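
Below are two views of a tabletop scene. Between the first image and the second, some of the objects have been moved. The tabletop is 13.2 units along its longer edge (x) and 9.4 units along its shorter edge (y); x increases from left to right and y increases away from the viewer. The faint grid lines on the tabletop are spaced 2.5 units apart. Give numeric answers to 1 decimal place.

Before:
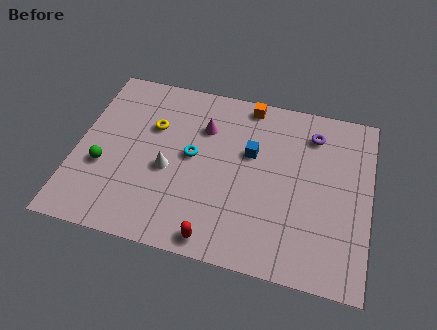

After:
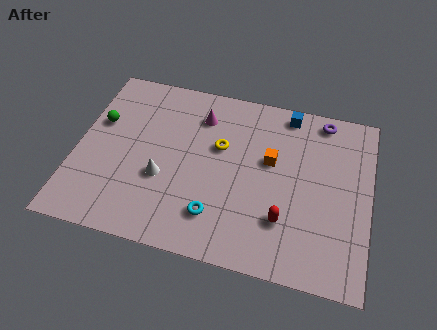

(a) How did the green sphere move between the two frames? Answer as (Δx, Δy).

(-0.4, 2.4)

The green sphere was at about (1.3, 3.5) and moved to about (0.9, 5.9).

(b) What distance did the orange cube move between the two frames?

3.1

The orange cube was near (7.5, 8.5) before and (8.7, 5.6) after, so it travelled √(1.2² + 2.9²) ≈ 3.1 units.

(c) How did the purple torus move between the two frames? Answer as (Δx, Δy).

(0.4, 0.9)

The purple torus started near (10.5, 7.5) and ended near (10.9, 8.4).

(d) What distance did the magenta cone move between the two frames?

0.6

From (5.6, 6.7) to (5.4, 7.3), the magenta cone covered √(0.2² + 0.6²) ≈ 0.6 units.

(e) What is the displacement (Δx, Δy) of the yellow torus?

(3.1, -0.4)

From the two frames, the yellow torus sits at roughly (3.3, 6.2) before and (6.4, 5.8) after.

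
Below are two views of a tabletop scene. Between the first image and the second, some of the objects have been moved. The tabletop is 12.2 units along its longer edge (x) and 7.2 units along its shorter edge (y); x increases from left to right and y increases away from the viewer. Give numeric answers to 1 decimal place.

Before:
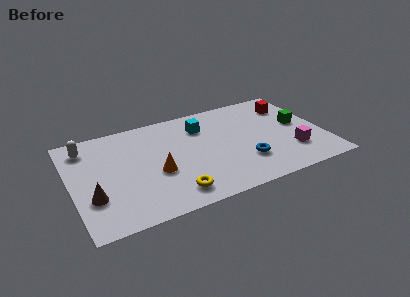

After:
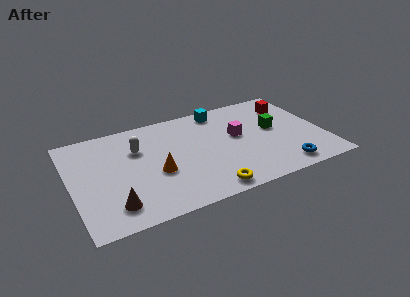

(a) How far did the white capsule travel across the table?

2.6

The white capsule was near (0.9, 5.9) before and (3.3, 4.9) after, so it travelled √(2.4² + 1.0²) ≈ 2.6 units.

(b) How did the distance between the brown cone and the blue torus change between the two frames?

+0.8

The distance was about 7.3 in the first image and 8.1 in the second, so they moved 0.8 units further apart.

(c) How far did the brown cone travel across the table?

1.3

From (0.9, 2.3) to (1.8, 1.4), the brown cone covered √(0.9² + 0.9²) ≈ 1.3 units.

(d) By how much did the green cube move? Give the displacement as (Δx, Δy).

(-1.2, 0.1)

The green cube was at about (11.1, 3.9) and moved to about (9.9, 4.0).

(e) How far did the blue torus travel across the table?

2.0

The blue torus moved from about (8.2, 2.1) to (9.9, 1.0), a distance of √(1.7² + 1.1²) ≈ 2.0.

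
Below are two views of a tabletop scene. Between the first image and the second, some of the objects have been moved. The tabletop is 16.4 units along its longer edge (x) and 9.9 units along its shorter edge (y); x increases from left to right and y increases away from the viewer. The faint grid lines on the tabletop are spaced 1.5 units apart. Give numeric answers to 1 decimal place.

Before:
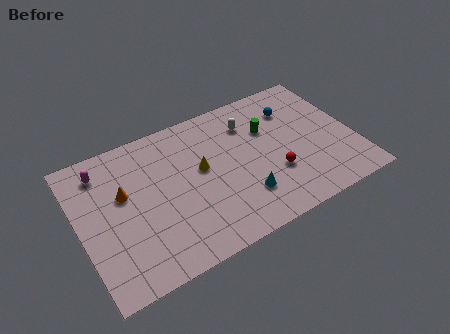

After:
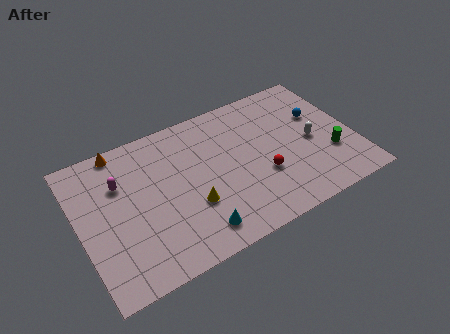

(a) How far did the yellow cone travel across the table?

2.4

From (7.3, 5.6) to (6.4, 3.4), the yellow cone covered √(0.9² + 2.2²) ≈ 2.4 units.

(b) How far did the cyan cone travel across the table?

3.2

The cyan cone moved from about (9.4, 2.6) to (6.4, 1.6), a distance of √(3.0² + 1.0²) ≈ 3.2.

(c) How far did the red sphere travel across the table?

0.7

From (11.4, 3.3) to (10.7, 3.5), the red sphere covered √(0.7² + 0.2²) ≈ 0.7 units.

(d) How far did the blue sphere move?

1.8

The blue sphere was near (13.2, 7.4) before and (14.6, 6.3) after, so it travelled √(1.4² + 1.1²) ≈ 1.8 units.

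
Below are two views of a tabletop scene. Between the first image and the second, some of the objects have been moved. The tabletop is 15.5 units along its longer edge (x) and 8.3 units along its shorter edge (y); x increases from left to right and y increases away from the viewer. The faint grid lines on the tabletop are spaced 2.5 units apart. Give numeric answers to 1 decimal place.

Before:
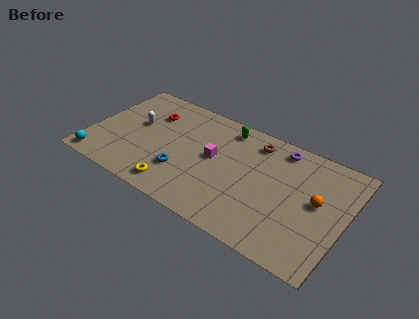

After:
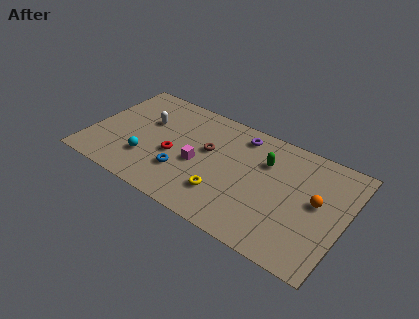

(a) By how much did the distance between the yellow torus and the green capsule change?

-2.2

The distance was about 6.3 in the first image and 4.1 in the second, so they moved 2.2 units closer together.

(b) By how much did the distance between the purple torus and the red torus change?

-3.0

They were about 8.0 units apart before and 5.0 after — 3.0 units closer together.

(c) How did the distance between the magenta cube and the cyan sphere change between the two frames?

-4.3

They were about 7.5 units apart before and 3.2 after — 4.3 units closer together.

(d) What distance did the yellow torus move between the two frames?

3.0

From (5.7, 1.2) to (8.5, 2.2), the yellow torus covered √(2.8² + 1.0²) ≈ 3.0 units.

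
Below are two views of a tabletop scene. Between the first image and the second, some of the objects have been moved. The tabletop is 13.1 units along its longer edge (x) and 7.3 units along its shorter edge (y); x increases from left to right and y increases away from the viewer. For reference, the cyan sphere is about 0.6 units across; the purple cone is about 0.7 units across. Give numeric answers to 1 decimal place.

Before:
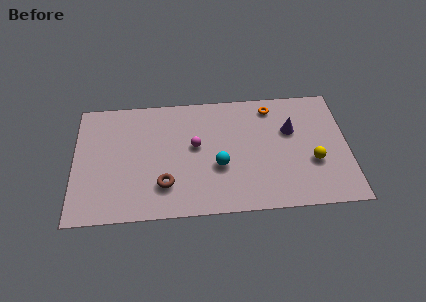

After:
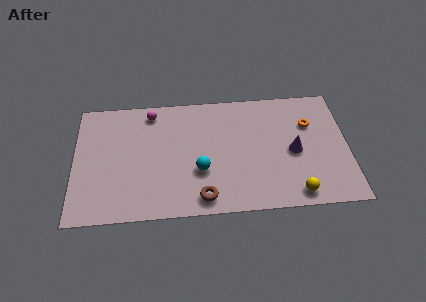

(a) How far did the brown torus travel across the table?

2.0

From (4.3, 1.9) to (6.1, 1.0), the brown torus covered √(1.8² + 0.9²) ≈ 2.0 units.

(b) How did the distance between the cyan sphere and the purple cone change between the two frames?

+0.6

They were about 4.0 units apart before and 4.6 after — 0.6 units further apart.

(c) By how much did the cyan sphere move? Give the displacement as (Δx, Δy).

(-0.9, -0.2)

From the two frames, the cyan sphere sits at roughly (6.9, 2.8) before and (6.0, 2.6) after.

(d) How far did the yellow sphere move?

2.0

The yellow sphere moved from about (11.4, 2.7) to (10.5, 0.9), a distance of √(0.9² + 1.8²) ≈ 2.0.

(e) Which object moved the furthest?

the magenta sphere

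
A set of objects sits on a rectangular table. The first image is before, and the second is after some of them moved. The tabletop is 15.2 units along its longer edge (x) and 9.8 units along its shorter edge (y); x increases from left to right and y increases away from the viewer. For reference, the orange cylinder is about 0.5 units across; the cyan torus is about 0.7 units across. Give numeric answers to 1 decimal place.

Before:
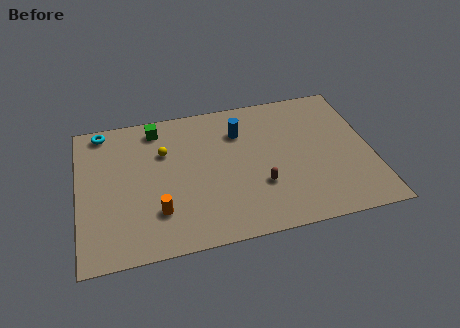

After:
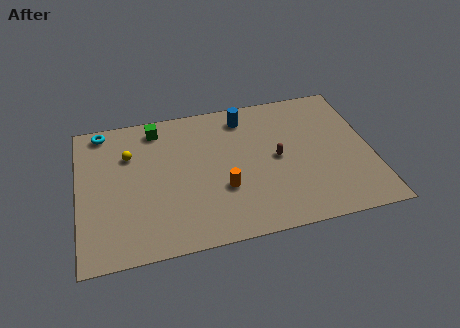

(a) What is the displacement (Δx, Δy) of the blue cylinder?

(0.3, 1.0)

From the two frames, the blue cylinder sits at roughly (8.5, 7.2) before and (8.8, 8.2) after.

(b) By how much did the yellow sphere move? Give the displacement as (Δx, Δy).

(-1.8, 0.2)

From the two frames, the yellow sphere sits at roughly (4.5, 6.6) before and (2.7, 6.8) after.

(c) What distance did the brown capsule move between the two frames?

2.0

The brown capsule moved from about (9.3, 3.2) to (10.3, 4.9), a distance of √(1.0² + 1.7²) ≈ 2.0.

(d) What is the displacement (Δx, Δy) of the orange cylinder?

(3.4, 0.8)

The orange cylinder started near (4.0, 2.6) and ended near (7.4, 3.4).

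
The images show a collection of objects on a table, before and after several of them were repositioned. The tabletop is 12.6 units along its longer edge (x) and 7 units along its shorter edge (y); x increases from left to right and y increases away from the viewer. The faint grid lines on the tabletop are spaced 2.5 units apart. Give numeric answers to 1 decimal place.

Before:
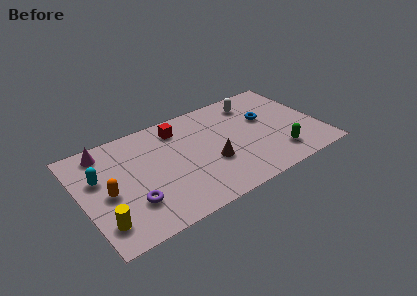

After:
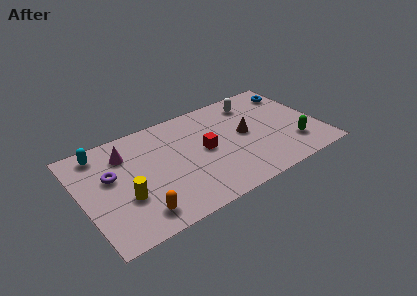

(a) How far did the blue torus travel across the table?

2.2

The blue torus moved from about (9.9, 4.3) to (11.7, 5.6), a distance of √(1.8² + 1.3²) ≈ 2.2.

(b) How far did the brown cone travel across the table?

2.3

The brown cone was near (6.7, 2.6) before and (8.7, 3.7) after, so it travelled √(2.0² + 1.1²) ≈ 2.3 units.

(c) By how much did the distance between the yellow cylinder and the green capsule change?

-0.4

Before: roughly 9.3 units apart; after: 8.9. That's 0.4 units closer together.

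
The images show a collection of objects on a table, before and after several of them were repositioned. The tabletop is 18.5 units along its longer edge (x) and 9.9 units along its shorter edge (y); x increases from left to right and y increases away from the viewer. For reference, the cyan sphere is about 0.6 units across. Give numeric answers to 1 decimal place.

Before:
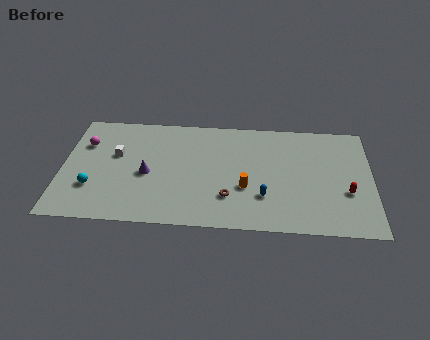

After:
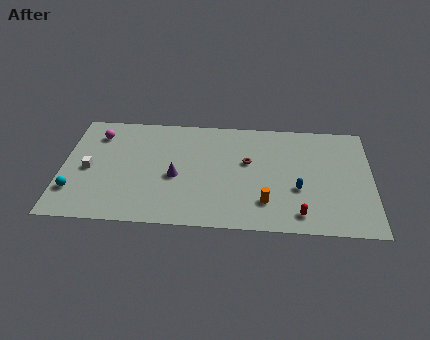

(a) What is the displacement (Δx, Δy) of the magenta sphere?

(0.7, 0.9)

The magenta sphere started near (1.3, 6.9) and ended near (2.0, 7.8).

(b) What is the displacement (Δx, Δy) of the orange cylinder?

(1.2, -1.2)

From the two frames, the orange cylinder sits at roughly (11.0, 3.6) before and (12.2, 2.4) after.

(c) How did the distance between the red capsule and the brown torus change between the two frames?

-1.7

The distance was about 7.1 in the first image and 5.4 in the second, so they moved 1.7 units closer together.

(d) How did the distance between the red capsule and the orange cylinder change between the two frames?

-3.8

The distance was about 6.0 in the first image and 2.2 in the second, so they moved 3.8 units closer together.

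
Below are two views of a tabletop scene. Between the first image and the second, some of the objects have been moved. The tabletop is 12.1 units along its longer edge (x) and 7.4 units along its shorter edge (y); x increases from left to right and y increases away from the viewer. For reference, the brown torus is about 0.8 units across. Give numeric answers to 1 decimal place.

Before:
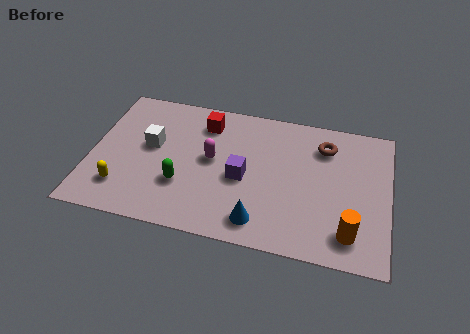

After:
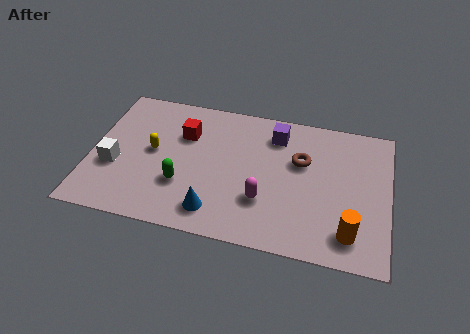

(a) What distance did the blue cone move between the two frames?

1.8

From (7.0, 1.2) to (5.2, 1.3), the blue cone covered √(1.8² + 0.1²) ≈ 1.8 units.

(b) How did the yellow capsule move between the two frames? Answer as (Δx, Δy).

(1.1, 2.2)

From the two frames, the yellow capsule sits at roughly (1.4, 1.7) before and (2.5, 3.9) after.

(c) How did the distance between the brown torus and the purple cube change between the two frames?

-2.4

They were about 4.0 units apart before and 1.6 after — 2.4 units closer together.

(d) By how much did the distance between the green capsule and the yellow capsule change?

-0.5

They were about 2.5 units apart before and 2.0 after — 0.5 units closer together.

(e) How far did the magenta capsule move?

2.8

The magenta capsule moved from about (4.9, 4.0) to (7.1, 2.3), a distance of √(2.2² + 1.7²) ≈ 2.8.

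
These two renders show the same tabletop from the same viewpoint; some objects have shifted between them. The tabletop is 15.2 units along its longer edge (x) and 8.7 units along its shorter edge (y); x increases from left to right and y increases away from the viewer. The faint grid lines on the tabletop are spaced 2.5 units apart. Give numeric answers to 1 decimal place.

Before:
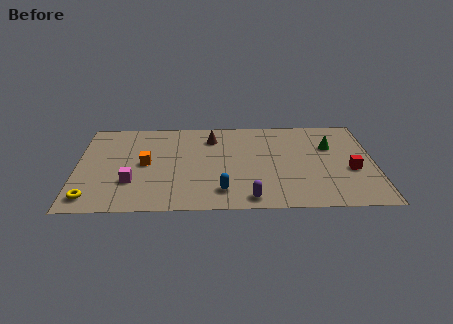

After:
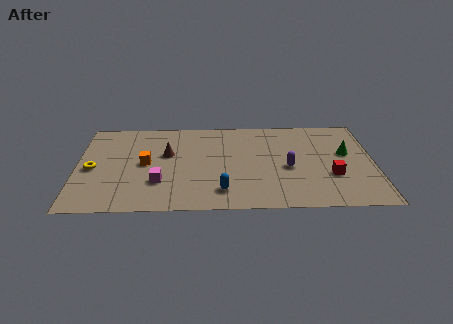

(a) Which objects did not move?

the blue capsule and the orange cube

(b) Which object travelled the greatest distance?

the purple capsule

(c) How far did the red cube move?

1.1

The red cube was near (14.0, 3.5) before and (13.0, 3.0) after, so it travelled √(1.0² + 0.5²) ≈ 1.1 units.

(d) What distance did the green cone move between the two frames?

1.1

The green cone was near (13.0, 5.8) before and (13.8, 5.1) after, so it travelled √(0.8² + 0.7²) ≈ 1.1 units.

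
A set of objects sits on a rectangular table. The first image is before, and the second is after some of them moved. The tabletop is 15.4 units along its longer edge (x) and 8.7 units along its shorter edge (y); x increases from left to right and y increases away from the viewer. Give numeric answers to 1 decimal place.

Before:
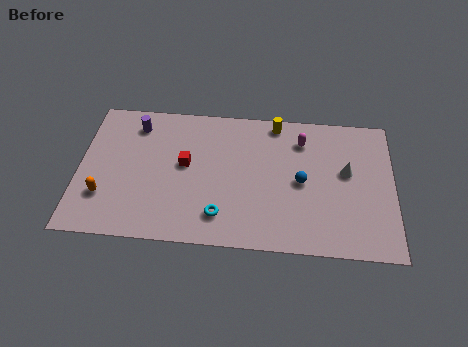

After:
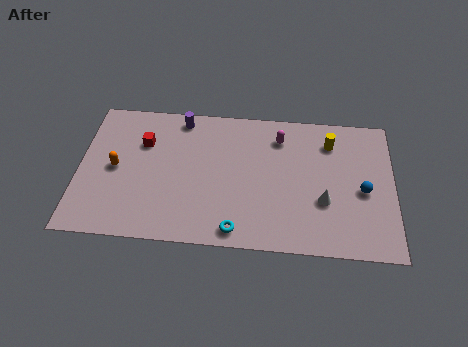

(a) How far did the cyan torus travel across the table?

1.1

From (7.0, 1.8) to (7.8, 1.0), the cyan torus covered √(0.8² + 0.8²) ≈ 1.1 units.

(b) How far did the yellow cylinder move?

2.9

The yellow cylinder was near (9.6, 7.8) before and (12.3, 6.8) after, so it travelled √(2.7² + 1.0²) ≈ 2.9 units.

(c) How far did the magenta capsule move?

1.1

The magenta capsule moved from about (10.9, 6.8) to (9.8, 6.9), a distance of √(1.1² + 0.1²) ≈ 1.1.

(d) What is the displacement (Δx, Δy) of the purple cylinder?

(2.2, 0.6)

The purple cylinder started near (2.7, 7.1) and ended near (4.9, 7.7).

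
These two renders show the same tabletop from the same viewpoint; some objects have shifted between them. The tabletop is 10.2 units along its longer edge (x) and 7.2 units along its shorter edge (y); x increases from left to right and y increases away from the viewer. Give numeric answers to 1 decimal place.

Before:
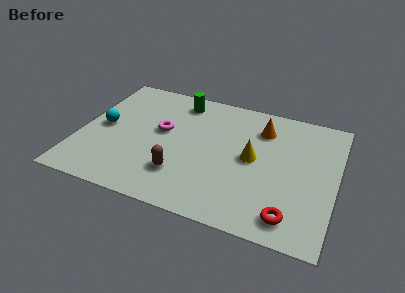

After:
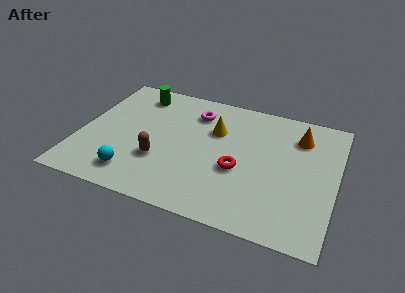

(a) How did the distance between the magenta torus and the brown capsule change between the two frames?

+1.0

They were about 2.4 units apart before and 3.4 after — 1.0 units further apart.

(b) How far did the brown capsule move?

1.0

The brown capsule moved from about (4.2, 1.9) to (3.3, 2.4), a distance of √(0.9² + 0.5²) ≈ 1.0.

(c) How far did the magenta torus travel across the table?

1.9

The magenta torus was near (3.2, 4.1) before and (4.4, 5.6) after, so it travelled √(1.2² + 1.5²) ≈ 1.9 units.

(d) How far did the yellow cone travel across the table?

1.9

The yellow cone moved from about (6.9, 3.7) to (5.3, 4.8), a distance of √(1.6² + 1.1²) ≈ 1.9.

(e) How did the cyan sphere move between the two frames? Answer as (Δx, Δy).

(1.5, -2.3)

The cyan sphere was at about (0.9, 3.6) and moved to about (2.4, 1.3).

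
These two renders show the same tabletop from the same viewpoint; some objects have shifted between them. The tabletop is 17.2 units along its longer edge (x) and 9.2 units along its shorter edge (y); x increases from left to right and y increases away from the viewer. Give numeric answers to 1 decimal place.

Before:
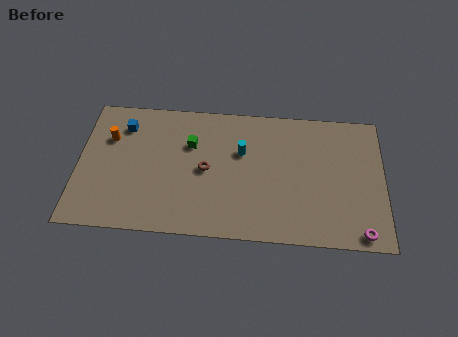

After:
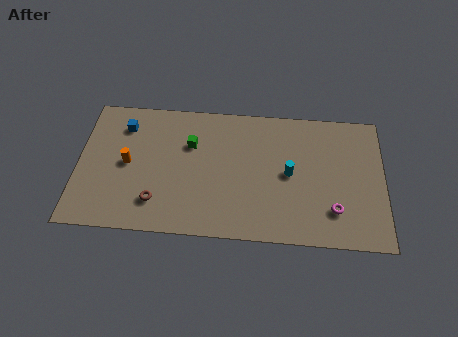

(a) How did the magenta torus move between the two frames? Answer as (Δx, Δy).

(-1.5, 1.4)

The magenta torus started near (15.9, 0.9) and ended near (14.4, 2.3).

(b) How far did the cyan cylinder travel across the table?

3.0

The cyan cylinder was near (9.2, 5.9) before and (11.9, 4.6) after, so it travelled √(2.7² + 1.3²) ≈ 3.0 units.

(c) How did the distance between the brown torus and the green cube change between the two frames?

+2.6

The distance was about 1.9 in the first image and 4.5 in the second, so they moved 2.6 units further apart.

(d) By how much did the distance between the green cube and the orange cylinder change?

-0.8

The distance was about 4.6 in the first image and 3.8 in the second, so they moved 0.8 units closer together.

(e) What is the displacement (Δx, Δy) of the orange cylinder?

(1.1, -1.7)

The orange cylinder was at about (1.7, 6.3) and moved to about (2.8, 4.6).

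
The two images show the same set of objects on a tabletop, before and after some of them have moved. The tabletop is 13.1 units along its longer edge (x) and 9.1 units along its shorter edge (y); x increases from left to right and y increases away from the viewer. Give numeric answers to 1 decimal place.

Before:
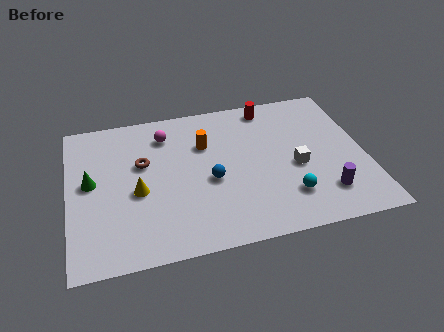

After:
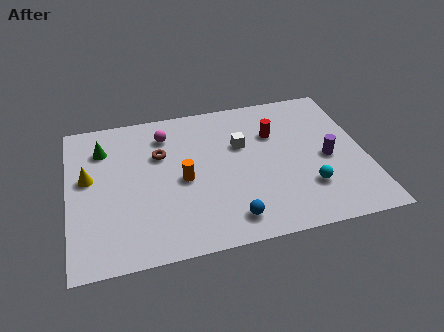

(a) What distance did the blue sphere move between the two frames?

2.6

The blue sphere moved from about (6.2, 3.9) to (6.9, 1.4), a distance of √(0.7² + 2.5²) ≈ 2.6.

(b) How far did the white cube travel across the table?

3.0

From (10.0, 3.9) to (7.7, 5.8), the white cube covered √(2.3² + 1.9²) ≈ 3.0 units.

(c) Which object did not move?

the magenta sphere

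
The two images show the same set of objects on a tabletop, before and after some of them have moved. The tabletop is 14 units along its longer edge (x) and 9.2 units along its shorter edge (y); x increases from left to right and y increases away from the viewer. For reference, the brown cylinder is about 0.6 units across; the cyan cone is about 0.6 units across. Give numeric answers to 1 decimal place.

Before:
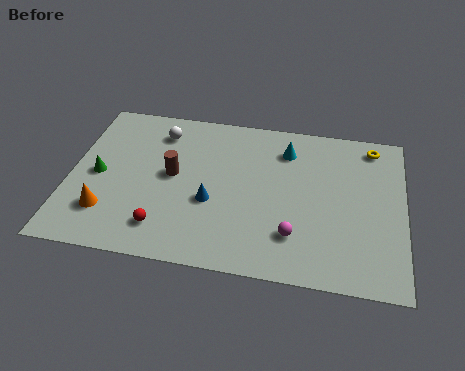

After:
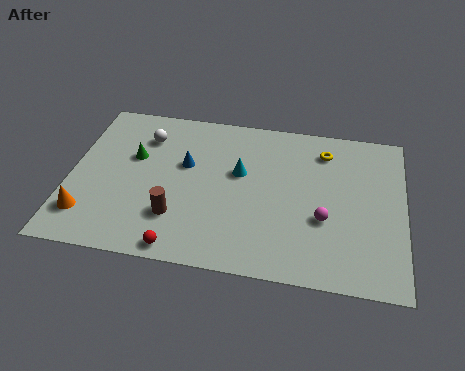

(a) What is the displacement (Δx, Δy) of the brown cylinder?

(0.3, -2.4)

The brown cylinder started near (4.3, 4.9) and ended near (4.6, 2.5).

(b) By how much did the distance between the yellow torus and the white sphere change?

-1.4

Before: roughly 9.0 units apart; after: 7.6. That's 1.4 units closer together.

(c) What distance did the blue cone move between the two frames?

2.3

The blue cone was near (6.0, 3.6) before and (4.8, 5.6) after, so it travelled √(1.2² + 2.0²) ≈ 2.3 units.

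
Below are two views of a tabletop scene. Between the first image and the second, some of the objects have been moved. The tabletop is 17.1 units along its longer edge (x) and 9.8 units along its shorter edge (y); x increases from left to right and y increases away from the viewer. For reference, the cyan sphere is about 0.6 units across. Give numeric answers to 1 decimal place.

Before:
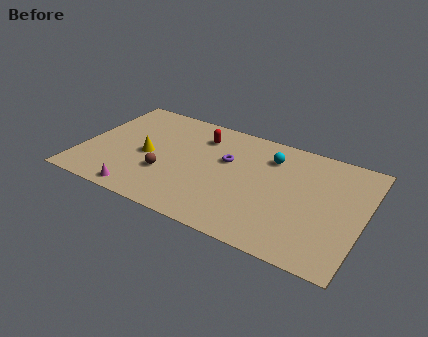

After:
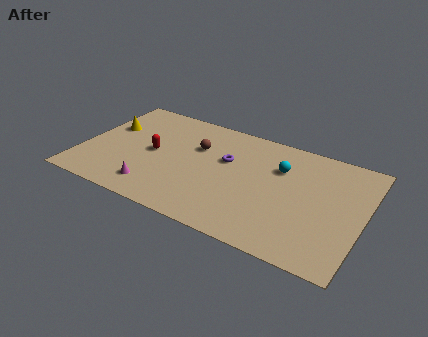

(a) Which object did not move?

the purple torus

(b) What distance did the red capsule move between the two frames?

3.7

The red capsule moved from about (6.9, 7.6) to (4.3, 4.9), a distance of √(2.6² + 2.7²) ≈ 3.7.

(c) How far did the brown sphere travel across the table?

3.5

From (5.3, 3.3) to (6.8, 6.5), the brown sphere covered √(1.5² + 3.2²) ≈ 3.5 units.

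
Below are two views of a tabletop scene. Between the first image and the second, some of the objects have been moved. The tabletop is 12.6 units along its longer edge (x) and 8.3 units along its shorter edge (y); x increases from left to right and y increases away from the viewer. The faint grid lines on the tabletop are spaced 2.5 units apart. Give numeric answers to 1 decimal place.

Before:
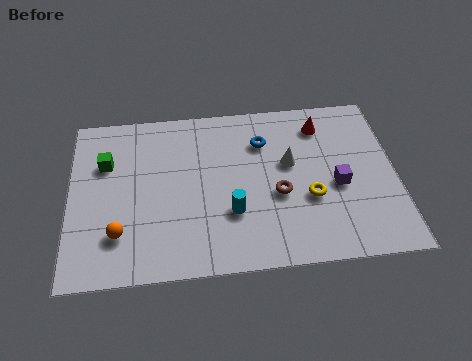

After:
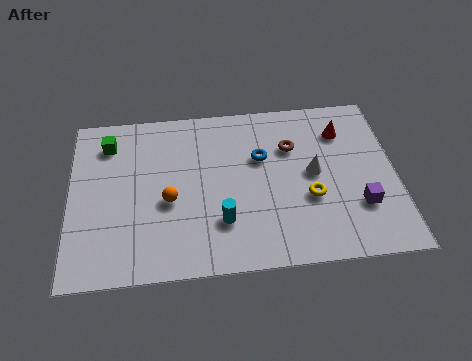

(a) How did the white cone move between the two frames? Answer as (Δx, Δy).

(0.9, -0.6)

The white cone was at about (8.5, 4.9) and moved to about (9.4, 4.3).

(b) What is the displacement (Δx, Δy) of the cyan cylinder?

(-0.4, -0.4)

From the two frames, the cyan cylinder sits at roughly (6.2, 2.7) before and (5.8, 2.3) after.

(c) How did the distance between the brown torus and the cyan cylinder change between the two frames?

+2.5

The distance was about 1.9 in the first image and 4.4 in the second, so they moved 2.5 units further apart.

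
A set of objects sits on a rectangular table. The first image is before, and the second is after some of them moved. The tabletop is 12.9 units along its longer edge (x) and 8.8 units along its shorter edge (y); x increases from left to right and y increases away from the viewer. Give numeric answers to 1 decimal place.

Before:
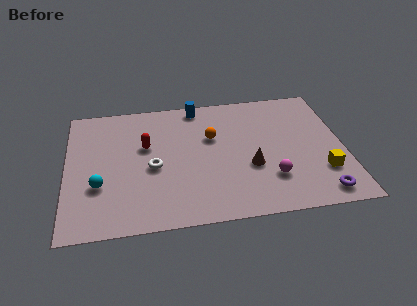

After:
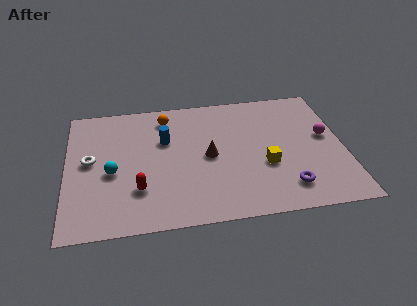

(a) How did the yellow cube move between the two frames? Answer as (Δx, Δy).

(-2.6, 0.8)

From the two frames, the yellow cube sits at roughly (11.8, 2.5) before and (9.2, 3.3) after.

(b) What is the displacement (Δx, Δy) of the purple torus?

(-1.5, 0.6)

The purple torus started near (11.6, 1.1) and ended near (10.1, 1.7).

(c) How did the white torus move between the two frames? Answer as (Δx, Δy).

(-2.9, 0.8)

From the two frames, the white torus sits at roughly (4.0, 3.9) before and (1.1, 4.7) after.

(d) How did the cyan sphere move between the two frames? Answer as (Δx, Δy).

(0.6, 0.8)

The cyan sphere was at about (1.5, 3.0) and moved to about (2.1, 3.8).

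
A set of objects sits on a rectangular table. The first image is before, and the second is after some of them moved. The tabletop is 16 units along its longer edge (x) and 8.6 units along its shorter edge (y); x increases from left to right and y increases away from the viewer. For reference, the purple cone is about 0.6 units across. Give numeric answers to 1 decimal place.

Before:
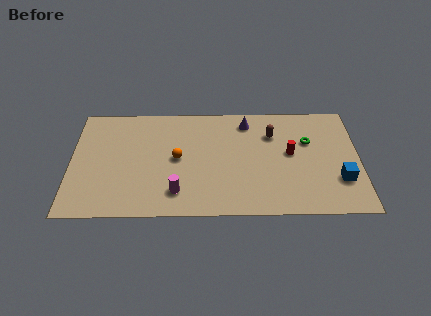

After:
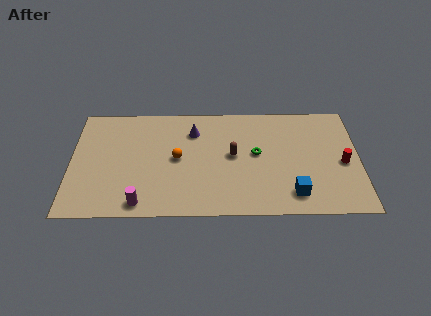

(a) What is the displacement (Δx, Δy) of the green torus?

(-2.9, -0.9)

The green torus started near (13.2, 5.6) and ended near (10.3, 4.7).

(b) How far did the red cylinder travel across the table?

3.0

The red cylinder was near (12.2, 4.7) before and (15.1, 3.9) after, so it travelled √(2.9² + 0.8²) ≈ 3.0 units.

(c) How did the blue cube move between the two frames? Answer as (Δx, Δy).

(-2.6, -1.0)

The blue cube started near (14.9, 2.6) and ended near (12.3, 1.6).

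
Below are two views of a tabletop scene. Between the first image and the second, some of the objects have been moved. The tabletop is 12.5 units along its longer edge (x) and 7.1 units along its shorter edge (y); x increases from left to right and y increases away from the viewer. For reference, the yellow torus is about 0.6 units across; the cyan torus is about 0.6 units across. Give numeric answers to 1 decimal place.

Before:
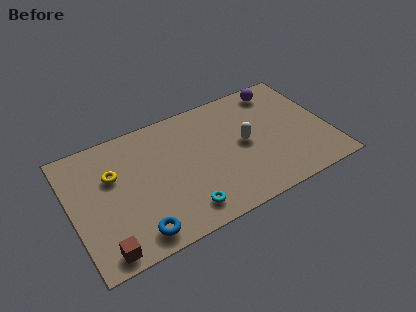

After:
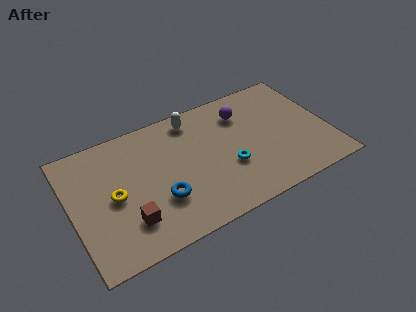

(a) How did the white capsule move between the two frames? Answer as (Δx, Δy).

(-2.2, 2.5)

From the two frames, the white capsule sits at roughly (8.4, 3.6) before and (6.2, 6.1) after.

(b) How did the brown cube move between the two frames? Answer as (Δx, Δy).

(1.3, 1.0)

The brown cube started near (1.2, 0.8) and ended near (2.5, 1.8).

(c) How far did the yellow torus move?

1.2

The yellow torus was near (2.1, 4.6) before and (2.0, 3.4) after, so it travelled √(0.1² + 1.2²) ≈ 1.2 units.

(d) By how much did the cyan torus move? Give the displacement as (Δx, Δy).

(2.4, 1.4)

From the two frames, the cyan torus sits at roughly (5.1, 1.2) before and (7.5, 2.6) after.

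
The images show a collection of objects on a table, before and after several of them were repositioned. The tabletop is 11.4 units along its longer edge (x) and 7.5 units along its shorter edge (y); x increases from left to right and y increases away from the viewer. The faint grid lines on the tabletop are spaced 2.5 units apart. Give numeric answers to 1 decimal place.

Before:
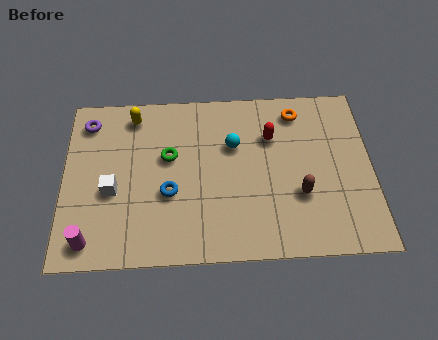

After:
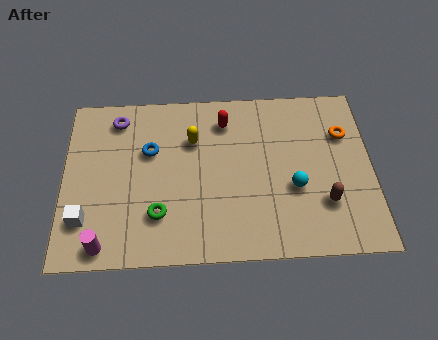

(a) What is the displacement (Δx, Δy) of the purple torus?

(1.1, 0.1)

The purple torus was at about (0.9, 6.2) and moved to about (2.0, 6.3).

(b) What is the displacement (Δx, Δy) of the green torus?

(-0.4, -2.5)

The green torus was at about (3.9, 4.5) and moved to about (3.5, 2.0).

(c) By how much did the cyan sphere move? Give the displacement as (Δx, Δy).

(2.2, -2.0)

The cyan sphere started near (6.3, 4.9) and ended near (8.5, 2.9).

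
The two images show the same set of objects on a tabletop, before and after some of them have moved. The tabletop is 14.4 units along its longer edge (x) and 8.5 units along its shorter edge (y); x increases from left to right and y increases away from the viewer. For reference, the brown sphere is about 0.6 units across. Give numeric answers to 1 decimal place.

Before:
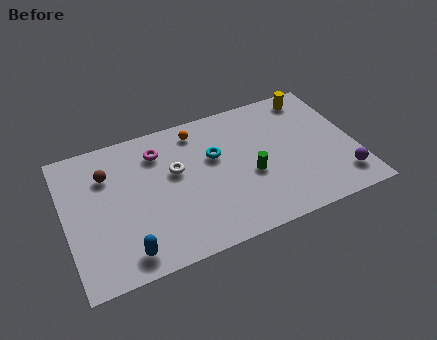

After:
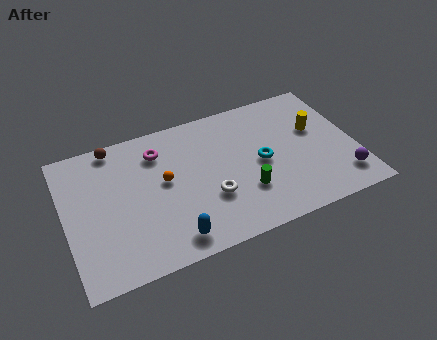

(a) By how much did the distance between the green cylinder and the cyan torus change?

-0.6

Before: roughly 2.4 units apart; after: 1.8. That's 0.6 units closer together.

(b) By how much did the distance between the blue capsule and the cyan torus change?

-0.7

The distance was about 6.3 in the first image and 5.6 in the second, so they moved 0.7 units closer together.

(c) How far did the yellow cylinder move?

2.2

The yellow cylinder was near (12.7, 7.4) before and (12.6, 5.2) after, so it travelled √(0.1² + 2.2²) ≈ 2.2 units.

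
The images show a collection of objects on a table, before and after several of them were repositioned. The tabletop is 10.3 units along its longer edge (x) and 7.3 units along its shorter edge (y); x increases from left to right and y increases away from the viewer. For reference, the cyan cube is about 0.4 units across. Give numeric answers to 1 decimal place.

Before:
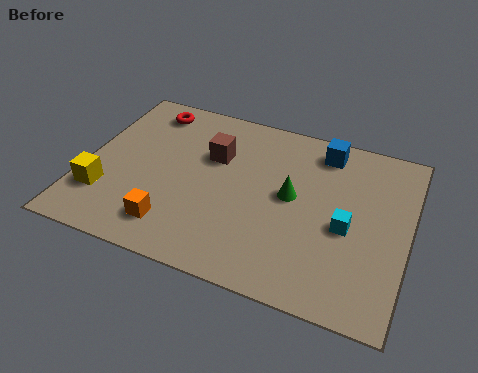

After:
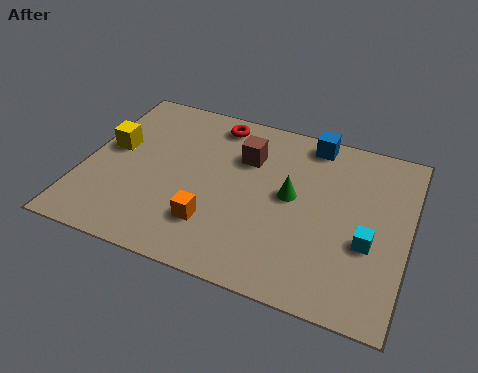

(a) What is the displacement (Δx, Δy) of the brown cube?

(1.0, 0.3)

The brown cube started near (4.0, 4.8) and ended near (5.0, 5.1).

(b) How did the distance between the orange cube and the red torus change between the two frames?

-0.6

They were about 5.0 units apart before and 4.4 after — 0.6 units closer together.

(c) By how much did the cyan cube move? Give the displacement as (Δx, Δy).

(0.7, -0.4)

The cyan cube started near (8.4, 3.2) and ended near (9.1, 2.8).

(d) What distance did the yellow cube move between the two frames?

2.1

The yellow cube moved from about (0.8, 2.0) to (0.8, 4.1), a distance of √(0.0² + 2.1²) ≈ 2.1.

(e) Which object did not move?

the green cone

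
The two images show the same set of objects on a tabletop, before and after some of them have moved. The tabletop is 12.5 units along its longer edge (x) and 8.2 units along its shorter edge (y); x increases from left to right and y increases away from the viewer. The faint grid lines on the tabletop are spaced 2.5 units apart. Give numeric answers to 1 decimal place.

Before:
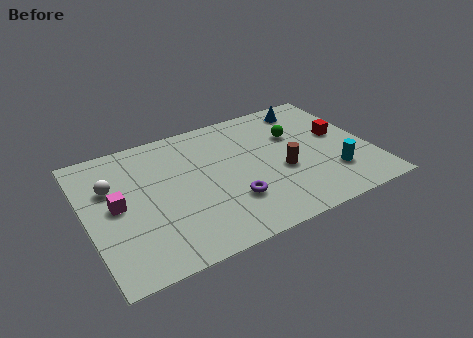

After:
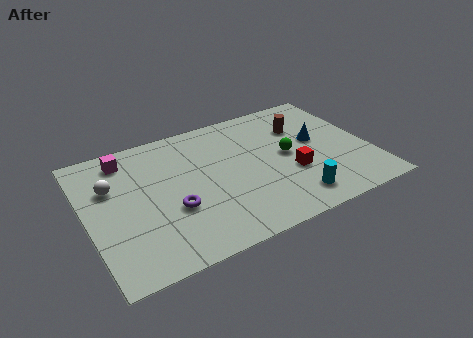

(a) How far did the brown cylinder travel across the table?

2.8

The brown cylinder was near (8.5, 3.3) before and (9.8, 5.8) after, so it travelled √(1.3² + 2.5²) ≈ 2.8 units.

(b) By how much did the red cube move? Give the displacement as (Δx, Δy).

(-2.4, -1.6)

The red cube was at about (11.3, 4.6) and moved to about (8.9, 3.0).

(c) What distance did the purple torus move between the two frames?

2.6

The purple torus moved from about (6.1, 2.4) to (3.6, 3.0), a distance of √(2.5² + 0.6²) ≈ 2.6.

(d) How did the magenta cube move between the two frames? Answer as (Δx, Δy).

(0.7, 2.7)

The magenta cube started near (1.3, 4.2) and ended near (2.0, 6.9).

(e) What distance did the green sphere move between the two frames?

1.3

The green sphere was near (9.4, 5.4) before and (8.9, 4.2) after, so it travelled √(0.5² + 1.2²) ≈ 1.3 units.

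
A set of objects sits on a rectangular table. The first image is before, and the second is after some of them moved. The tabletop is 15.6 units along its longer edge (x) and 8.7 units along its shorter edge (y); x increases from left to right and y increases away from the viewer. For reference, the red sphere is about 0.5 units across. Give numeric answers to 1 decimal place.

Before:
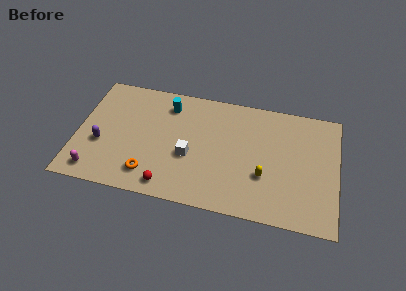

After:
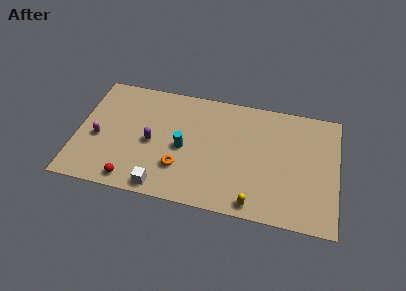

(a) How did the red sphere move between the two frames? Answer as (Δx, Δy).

(-2.2, -0.1)

The red sphere was at about (5.7, 1.1) and moved to about (3.5, 1.0).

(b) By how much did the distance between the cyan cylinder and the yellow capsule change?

-1.8

They were about 7.2 units apart before and 5.4 after — 1.8 units closer together.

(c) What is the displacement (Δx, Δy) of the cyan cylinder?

(1.1, -3.0)

The cyan cylinder was at about (5.3, 7.0) and moved to about (6.4, 4.0).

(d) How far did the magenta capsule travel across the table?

2.5

From (1.3, 1.2) to (1.3, 3.7), the magenta capsule covered √(0.0² + 2.5²) ≈ 2.5 units.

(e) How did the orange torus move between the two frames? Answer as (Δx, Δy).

(1.8, 0.8)

From the two frames, the orange torus sits at roughly (4.5, 1.7) before and (6.3, 2.5) after.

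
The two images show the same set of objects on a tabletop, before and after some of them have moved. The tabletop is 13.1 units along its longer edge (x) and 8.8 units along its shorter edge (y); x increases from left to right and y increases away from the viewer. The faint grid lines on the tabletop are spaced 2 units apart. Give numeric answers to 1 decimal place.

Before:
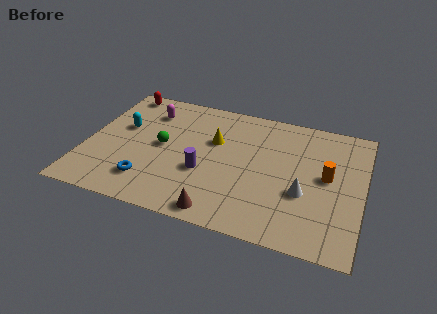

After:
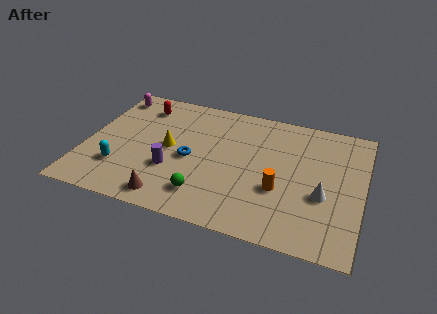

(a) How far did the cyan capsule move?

2.9

The cyan capsule moved from about (1.6, 5.3) to (1.8, 2.4), a distance of √(0.2² + 2.9²) ≈ 2.9.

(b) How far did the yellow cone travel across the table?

2.4

The yellow cone moved from about (6.0, 5.6) to (3.9, 4.5), a distance of √(2.1² + 1.1²) ≈ 2.4.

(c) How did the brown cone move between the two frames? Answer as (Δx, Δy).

(-2.4, 0.2)

The brown cone started near (6.7, 0.9) and ended near (4.3, 1.1).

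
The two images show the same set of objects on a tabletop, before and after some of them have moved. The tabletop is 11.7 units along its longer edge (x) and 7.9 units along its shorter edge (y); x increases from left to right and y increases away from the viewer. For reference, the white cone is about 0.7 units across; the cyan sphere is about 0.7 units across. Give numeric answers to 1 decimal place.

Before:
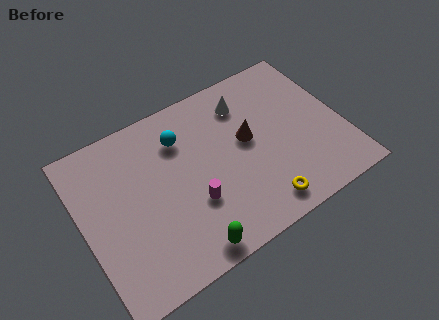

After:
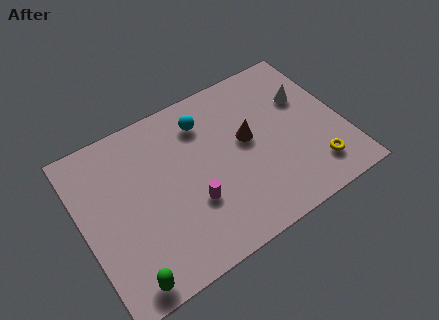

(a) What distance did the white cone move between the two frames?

2.8

The white cone moved from about (7.7, 6.2) to (10.3, 5.2), a distance of √(2.6² + 1.0²) ≈ 2.8.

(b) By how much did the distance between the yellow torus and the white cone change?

-1.5

They were about 5.1 units apart before and 3.6 after — 1.5 units closer together.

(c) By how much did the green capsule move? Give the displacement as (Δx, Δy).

(-2.7, 0.0)

The green capsule was at about (4.1, 0.8) and moved to about (1.4, 0.8).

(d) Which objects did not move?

the magenta cylinder and the brown cone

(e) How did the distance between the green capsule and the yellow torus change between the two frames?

+5.3

They were about 3.4 units apart before and 8.7 after — 5.3 units further apart.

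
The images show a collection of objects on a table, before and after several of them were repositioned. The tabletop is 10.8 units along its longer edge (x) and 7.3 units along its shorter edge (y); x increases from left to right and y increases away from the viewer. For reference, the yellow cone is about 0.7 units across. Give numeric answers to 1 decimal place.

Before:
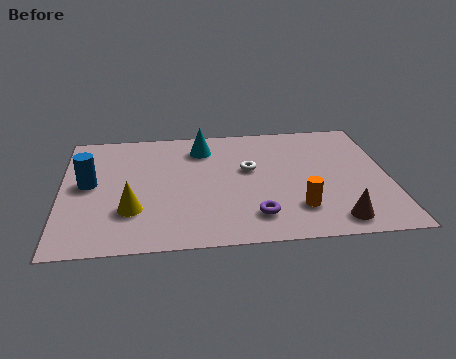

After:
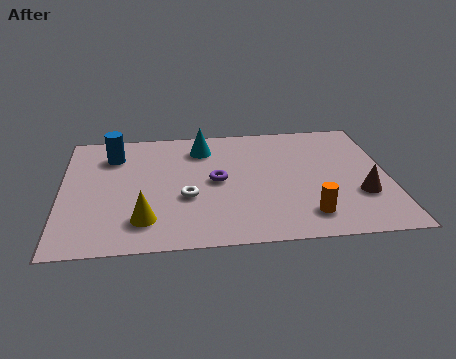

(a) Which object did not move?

the cyan cone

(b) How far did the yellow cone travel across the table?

0.7

The yellow cone was near (2.3, 2.2) before and (2.7, 1.6) after, so it travelled √(0.4² + 0.6²) ≈ 0.7 units.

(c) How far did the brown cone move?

1.7

The brown cone was near (8.9, 1.0) before and (9.8, 2.4) after, so it travelled √(0.9² + 1.4²) ≈ 1.7 units.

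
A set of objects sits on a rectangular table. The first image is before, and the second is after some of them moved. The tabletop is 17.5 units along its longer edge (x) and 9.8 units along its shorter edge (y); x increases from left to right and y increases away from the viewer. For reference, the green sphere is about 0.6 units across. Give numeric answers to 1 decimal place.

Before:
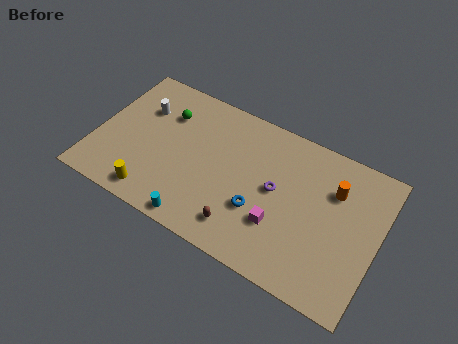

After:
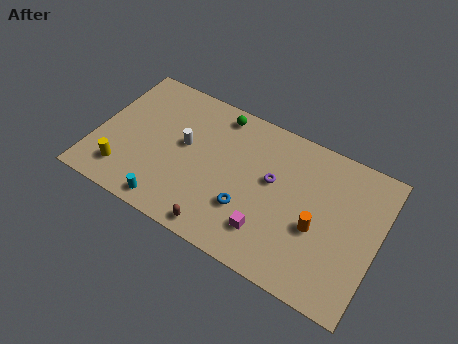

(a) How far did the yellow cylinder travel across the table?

2.1

The yellow cylinder moved from about (4.1, 1.3) to (2.1, 2.0), a distance of √(2.0² + 0.7²) ≈ 2.1.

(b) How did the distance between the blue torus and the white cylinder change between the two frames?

-3.7

The distance was about 8.6 in the first image and 4.9 in the second, so they moved 3.7 units closer together.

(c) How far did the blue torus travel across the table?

0.8

The blue torus moved from about (10.4, 3.4) to (9.7, 3.1), a distance of √(0.7² + 0.3²) ≈ 0.8.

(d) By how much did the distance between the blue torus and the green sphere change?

-1.3

They were about 7.4 units apart before and 6.1 after — 1.3 units closer together.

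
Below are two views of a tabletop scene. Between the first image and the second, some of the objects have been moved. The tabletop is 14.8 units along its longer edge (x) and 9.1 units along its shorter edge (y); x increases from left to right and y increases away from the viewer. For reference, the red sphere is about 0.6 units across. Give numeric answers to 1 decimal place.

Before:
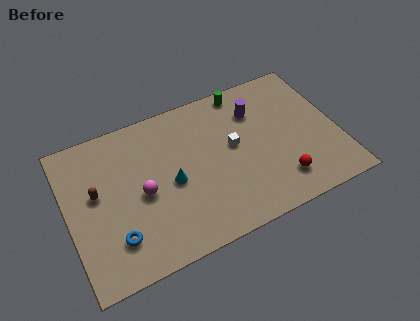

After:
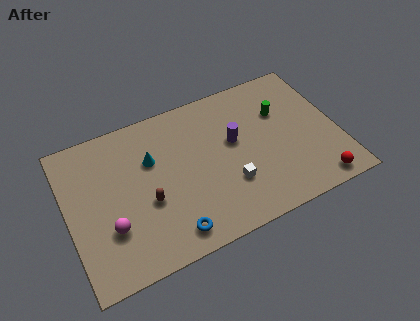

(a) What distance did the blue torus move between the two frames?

3.0

From (2.3, 2.2) to (5.2, 1.3), the blue torus covered √(2.9² + 0.9²) ≈ 3.0 units.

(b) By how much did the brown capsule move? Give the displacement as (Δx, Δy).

(2.6, -1.6)

The brown capsule started near (1.6, 5.2) and ended near (4.2, 3.6).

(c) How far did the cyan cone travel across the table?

2.0

From (5.6, 4.2) to (4.7, 6.0), the cyan cone covered √(0.9² + 1.8²) ≈ 2.0 units.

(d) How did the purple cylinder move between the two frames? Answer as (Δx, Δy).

(-1.4, -1.4)

From the two frames, the purple cylinder sits at roughly (10.6, 6.7) before and (9.2, 5.3) after.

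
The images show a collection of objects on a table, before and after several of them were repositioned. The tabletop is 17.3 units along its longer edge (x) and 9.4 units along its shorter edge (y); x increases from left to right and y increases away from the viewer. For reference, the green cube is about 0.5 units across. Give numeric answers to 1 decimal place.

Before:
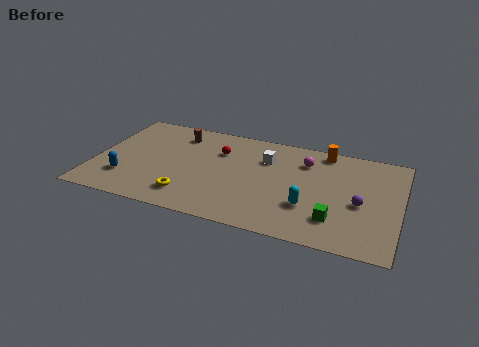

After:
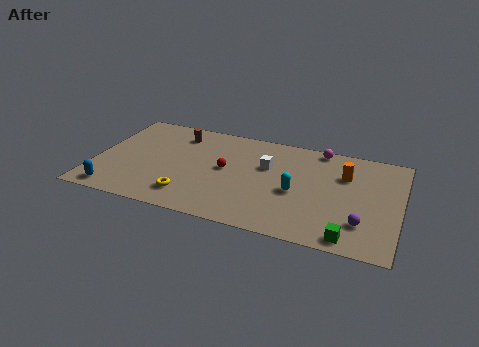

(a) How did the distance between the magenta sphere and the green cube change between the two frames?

+2.7

They were about 5.2 units apart before and 7.9 after — 2.7 units further apart.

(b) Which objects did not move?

the brown cylinder and the yellow torus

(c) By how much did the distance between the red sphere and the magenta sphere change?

+1.3

They were about 4.9 units apart before and 6.2 after — 1.3 units further apart.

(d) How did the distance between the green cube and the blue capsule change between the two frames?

+1.4

The distance was about 11.9 in the first image and 13.3 in the second, so they moved 1.4 units further apart.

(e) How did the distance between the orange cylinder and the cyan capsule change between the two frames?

-1.9

Before: roughly 5.4 units apart; after: 3.5. That's 1.9 units closer together.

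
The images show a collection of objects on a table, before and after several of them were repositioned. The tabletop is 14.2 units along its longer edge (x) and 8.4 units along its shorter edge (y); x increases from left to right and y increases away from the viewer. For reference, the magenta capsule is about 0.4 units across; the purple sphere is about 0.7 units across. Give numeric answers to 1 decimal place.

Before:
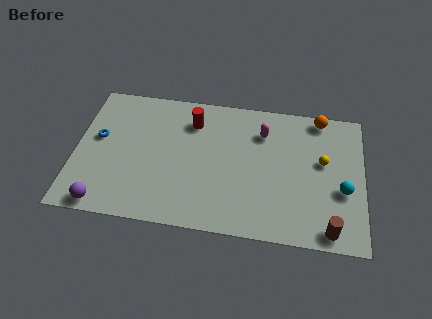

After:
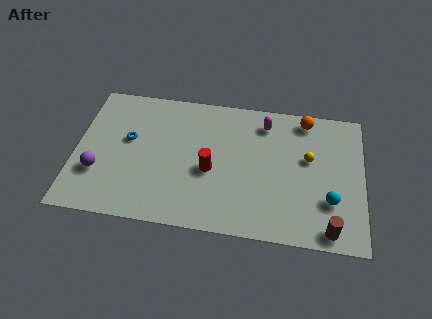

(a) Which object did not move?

the brown cylinder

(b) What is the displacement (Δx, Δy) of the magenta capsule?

(0.1, 0.6)

The magenta capsule started near (9.2, 6.3) and ended near (9.3, 6.9).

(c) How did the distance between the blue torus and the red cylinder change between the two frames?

-0.6

The distance was about 4.9 in the first image and 4.3 in the second, so they moved 0.6 units closer together.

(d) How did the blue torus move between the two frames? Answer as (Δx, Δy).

(1.5, 0.1)

The blue torus was at about (1.1, 4.8) and moved to about (2.6, 4.9).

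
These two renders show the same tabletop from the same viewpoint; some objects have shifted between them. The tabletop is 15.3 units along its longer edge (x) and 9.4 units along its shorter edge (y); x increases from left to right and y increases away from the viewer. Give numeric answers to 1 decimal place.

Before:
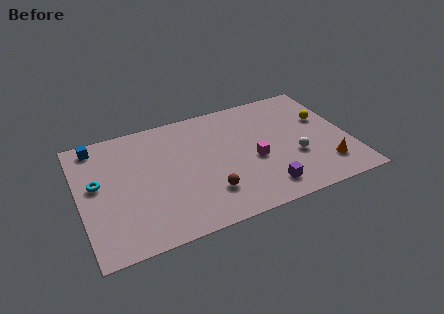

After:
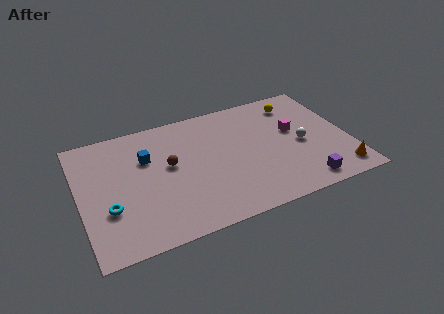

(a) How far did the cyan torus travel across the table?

2.2

From (1.0, 5.3) to (1.5, 3.2), the cyan torus covered √(0.5² + 2.1²) ≈ 2.2 units.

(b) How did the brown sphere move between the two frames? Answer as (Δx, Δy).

(-1.9, 2.9)

The brown sphere was at about (7.0, 2.4) and moved to about (5.1, 5.3).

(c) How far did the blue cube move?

3.4

The blue cube was near (1.2, 8.3) before and (3.9, 6.3) after, so it travelled √(2.7² + 2.0²) ≈ 3.4 units.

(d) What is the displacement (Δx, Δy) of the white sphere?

(0.5, 0.9)

The white sphere was at about (12.1, 3.4) and moved to about (12.6, 4.3).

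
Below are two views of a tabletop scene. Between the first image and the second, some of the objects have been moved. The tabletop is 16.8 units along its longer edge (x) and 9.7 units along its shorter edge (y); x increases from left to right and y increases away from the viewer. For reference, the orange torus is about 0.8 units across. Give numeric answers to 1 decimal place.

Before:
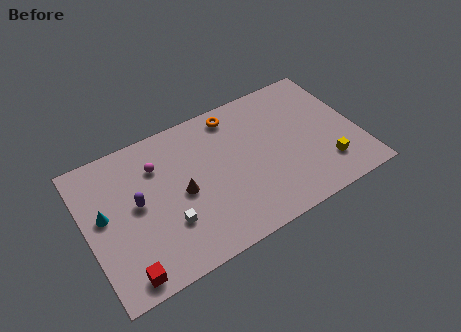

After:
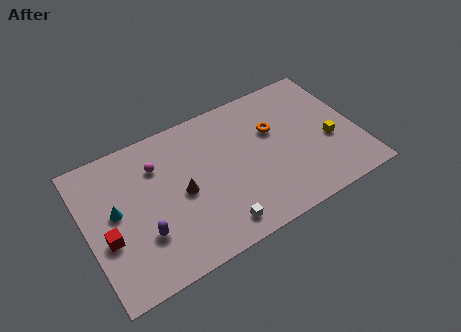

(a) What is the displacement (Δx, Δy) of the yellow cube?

(0.5, 1.6)

The yellow cube started near (14.5, 2.3) and ended near (15.0, 3.9).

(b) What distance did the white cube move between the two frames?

3.2

From (4.7, 3.0) to (7.5, 1.4), the white cube covered √(2.8² + 1.6²) ≈ 3.2 units.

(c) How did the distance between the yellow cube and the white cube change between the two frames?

-1.9

The distance was about 9.8 in the first image and 7.9 in the second, so they moved 1.9 units closer together.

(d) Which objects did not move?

the magenta sphere and the brown cone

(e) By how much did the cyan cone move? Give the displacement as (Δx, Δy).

(0.7, -0.1)

The cyan cone started near (1.1, 5.4) and ended near (1.8, 5.3).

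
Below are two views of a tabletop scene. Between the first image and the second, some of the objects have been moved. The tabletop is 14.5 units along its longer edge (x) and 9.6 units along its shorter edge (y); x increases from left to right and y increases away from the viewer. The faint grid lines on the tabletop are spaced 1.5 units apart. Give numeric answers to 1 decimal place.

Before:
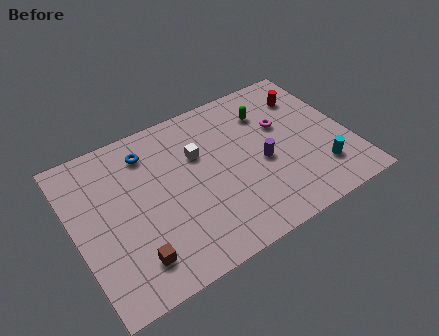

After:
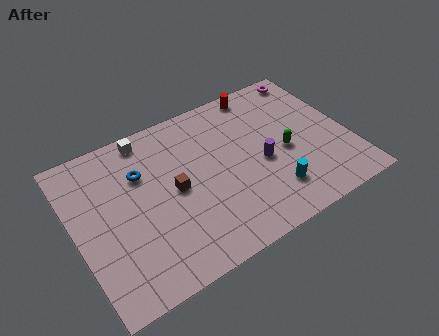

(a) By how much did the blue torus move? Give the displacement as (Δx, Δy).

(-0.5, -1.1)

From the two frames, the blue torus sits at roughly (4.2, 7.7) before and (3.7, 6.6) after.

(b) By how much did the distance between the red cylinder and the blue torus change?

-1.5

The distance was about 8.6 in the first image and 7.1 in the second, so they moved 1.5 units closer together.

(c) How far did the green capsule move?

2.9

The green capsule moved from about (10.6, 7.2) to (11.1, 4.3), a distance of √(0.5² + 2.9²) ≈ 2.9.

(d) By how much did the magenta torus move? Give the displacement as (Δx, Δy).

(2.1, 2.6)

The magenta torus started near (11.2, 6.0) and ended near (13.3, 8.6).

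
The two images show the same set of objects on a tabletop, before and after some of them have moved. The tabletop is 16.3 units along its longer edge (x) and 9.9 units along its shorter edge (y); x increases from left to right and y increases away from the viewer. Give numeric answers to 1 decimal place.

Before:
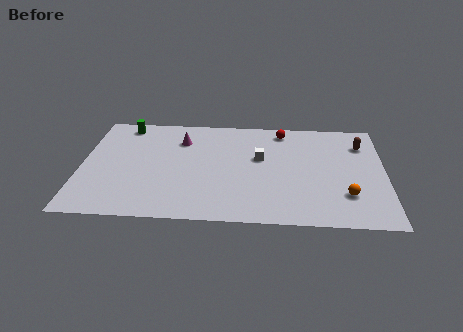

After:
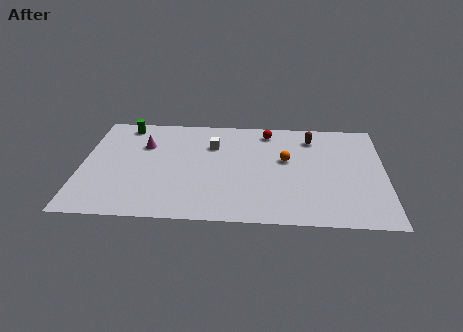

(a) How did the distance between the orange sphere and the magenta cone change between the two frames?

-2.3

Before: roughly 10.1 units apart; after: 7.8. That's 2.3 units closer together.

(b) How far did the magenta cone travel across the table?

2.1

The magenta cone moved from about (5.3, 7.4) to (3.3, 6.8), a distance of √(2.0² + 0.6²) ≈ 2.1.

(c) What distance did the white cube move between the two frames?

2.8

From (9.6, 5.9) to (7.0, 7.0), the white cube covered √(2.6² + 1.1²) ≈ 2.8 units.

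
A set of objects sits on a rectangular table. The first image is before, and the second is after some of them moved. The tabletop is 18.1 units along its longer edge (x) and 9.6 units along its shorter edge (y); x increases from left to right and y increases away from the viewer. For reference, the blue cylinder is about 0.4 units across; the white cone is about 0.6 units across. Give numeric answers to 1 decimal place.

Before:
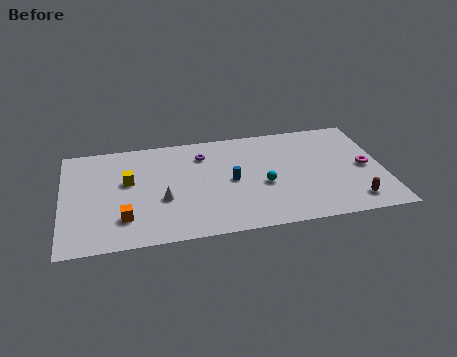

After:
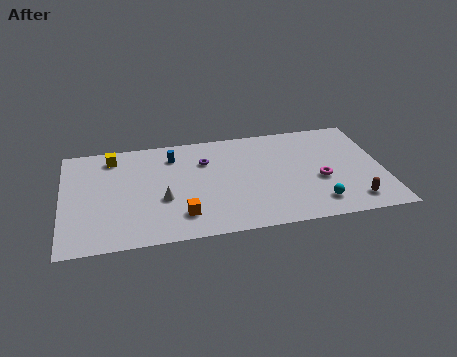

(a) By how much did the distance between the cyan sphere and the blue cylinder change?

+7.9

The distance was about 1.9 in the first image and 9.8 in the second, so they moved 7.9 units further apart.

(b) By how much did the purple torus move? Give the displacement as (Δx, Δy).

(0.1, -0.6)

The purple torus started near (8.0, 7.4) and ended near (8.1, 6.8).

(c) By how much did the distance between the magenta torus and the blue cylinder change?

+1.4

They were about 7.6 units apart before and 9.0 after — 1.4 units further apart.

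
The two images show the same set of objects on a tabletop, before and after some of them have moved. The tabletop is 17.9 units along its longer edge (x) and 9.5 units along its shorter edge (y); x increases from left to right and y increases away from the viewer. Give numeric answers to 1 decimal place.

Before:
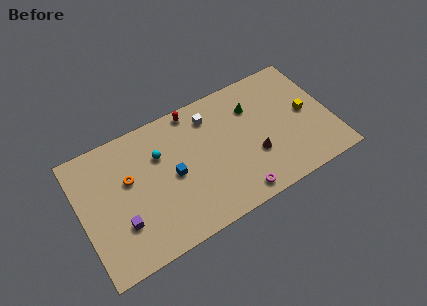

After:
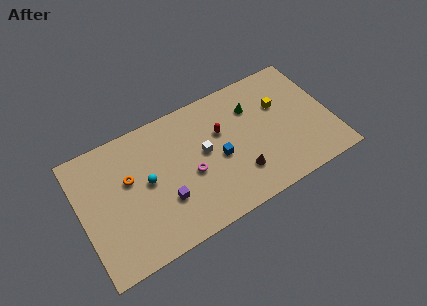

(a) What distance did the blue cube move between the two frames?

3.3

The blue cube was near (6.5, 4.6) before and (9.8, 4.3) after, so it travelled √(3.3² + 0.3²) ≈ 3.3 units.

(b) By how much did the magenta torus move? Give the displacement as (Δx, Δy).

(-2.9, 3.0)

The magenta torus was at about (10.6, 1.1) and moved to about (7.7, 4.1).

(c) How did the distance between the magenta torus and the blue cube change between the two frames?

-3.3

Before: roughly 5.4 units apart; after: 2.1. That's 3.3 units closer together.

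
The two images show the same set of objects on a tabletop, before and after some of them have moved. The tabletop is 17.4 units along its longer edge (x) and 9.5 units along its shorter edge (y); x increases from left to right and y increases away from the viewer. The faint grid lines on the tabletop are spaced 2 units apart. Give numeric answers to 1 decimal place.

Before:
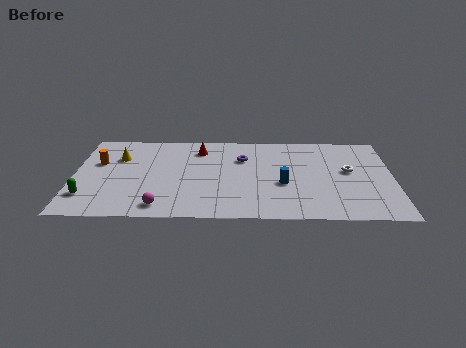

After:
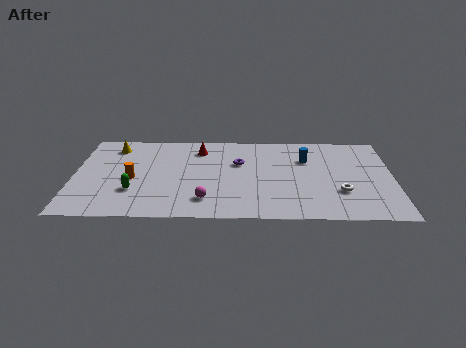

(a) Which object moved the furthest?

the blue cylinder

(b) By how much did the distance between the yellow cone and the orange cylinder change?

+2.5

Before: roughly 1.3 units apart; after: 3.8. That's 2.5 units further apart.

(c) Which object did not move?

the red cone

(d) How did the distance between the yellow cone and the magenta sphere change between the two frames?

+1.9

They were about 5.8 units apart before and 7.7 after — 1.9 units further apart.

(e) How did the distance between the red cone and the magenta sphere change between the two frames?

-1.0

The distance was about 6.6 in the first image and 5.6 in the second, so they moved 1.0 units closer together.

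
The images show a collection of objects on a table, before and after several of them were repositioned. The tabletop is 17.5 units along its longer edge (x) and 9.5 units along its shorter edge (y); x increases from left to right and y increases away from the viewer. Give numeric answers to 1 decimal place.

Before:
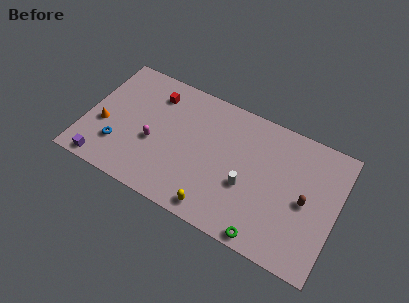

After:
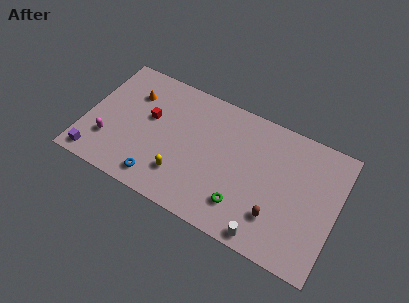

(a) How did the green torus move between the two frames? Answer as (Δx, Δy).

(-1.8, 1.4)

The green torus was at about (13.1, 0.8) and moved to about (11.3, 2.2).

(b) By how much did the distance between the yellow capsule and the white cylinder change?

+3.1

Before: roughly 3.2 units apart; after: 6.3. That's 3.1 units further apart.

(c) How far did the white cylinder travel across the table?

3.3

From (11.4, 3.7) to (13.1, 0.9), the white cylinder covered √(1.7² + 2.8²) ≈ 3.3 units.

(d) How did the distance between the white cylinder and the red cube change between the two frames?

+2.0

Before: roughly 8.0 units apart; after: 10.0. That's 2.0 units further apart.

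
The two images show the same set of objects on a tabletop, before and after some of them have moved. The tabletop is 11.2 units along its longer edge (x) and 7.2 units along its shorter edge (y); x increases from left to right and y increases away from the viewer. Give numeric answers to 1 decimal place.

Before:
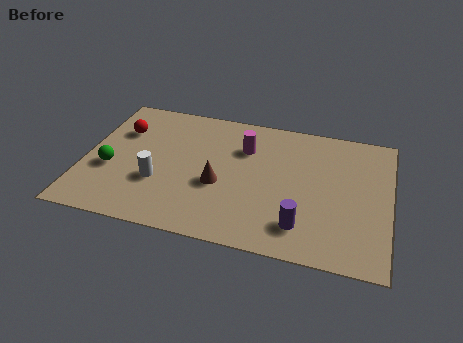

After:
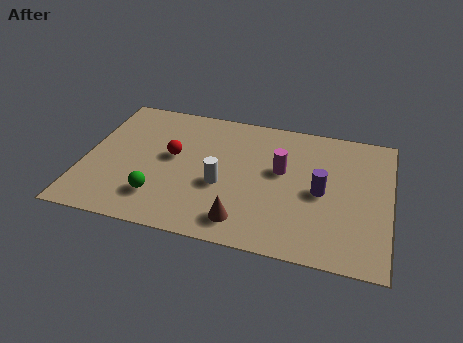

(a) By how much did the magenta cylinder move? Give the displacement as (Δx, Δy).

(1.4, -0.9)

The magenta cylinder started near (5.8, 5.1) and ended near (7.2, 4.2).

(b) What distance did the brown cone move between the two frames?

2.0

The brown cone moved from about (5.0, 2.9) to (6.0, 1.2), a distance of √(1.0² + 1.7²) ≈ 2.0.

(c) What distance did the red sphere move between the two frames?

2.2

The red sphere was near (1.2, 5.0) before and (3.2, 4.0) after, so it travelled √(2.0² + 1.0²) ≈ 2.2 units.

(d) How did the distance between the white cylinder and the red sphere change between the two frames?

-0.8

The distance was about 3.0 in the first image and 2.2 in the second, so they moved 0.8 units closer together.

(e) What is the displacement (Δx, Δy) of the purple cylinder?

(0.6, 1.9)

The purple cylinder was at about (8.1, 1.5) and moved to about (8.7, 3.4).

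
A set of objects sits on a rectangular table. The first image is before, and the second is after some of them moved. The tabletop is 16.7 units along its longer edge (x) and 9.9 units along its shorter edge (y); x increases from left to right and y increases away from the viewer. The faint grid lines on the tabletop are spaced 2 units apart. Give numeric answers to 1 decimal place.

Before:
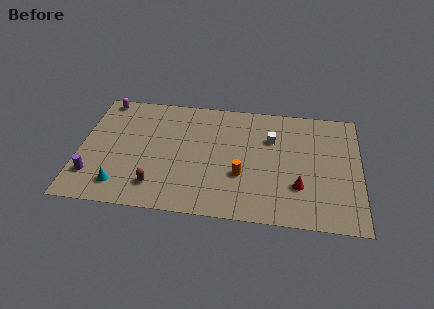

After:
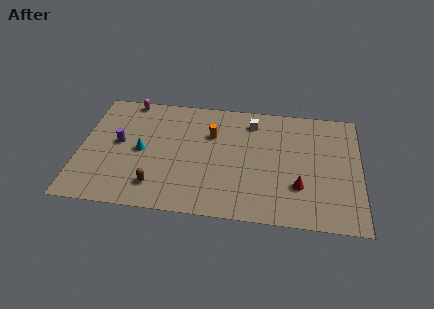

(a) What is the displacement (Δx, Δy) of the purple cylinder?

(1.4, 2.9)

The purple cylinder started near (0.9, 2.4) and ended near (2.3, 5.3).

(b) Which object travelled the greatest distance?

the orange cylinder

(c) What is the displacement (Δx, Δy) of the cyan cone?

(1.1, 3.0)

From the two frames, the cyan cone sits at roughly (2.6, 1.8) before and (3.7, 4.8) after.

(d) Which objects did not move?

the red cone and the brown capsule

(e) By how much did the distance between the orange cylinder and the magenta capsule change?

-4.5

The distance was about 10.1 in the first image and 5.6 in the second, so they moved 4.5 units closer together.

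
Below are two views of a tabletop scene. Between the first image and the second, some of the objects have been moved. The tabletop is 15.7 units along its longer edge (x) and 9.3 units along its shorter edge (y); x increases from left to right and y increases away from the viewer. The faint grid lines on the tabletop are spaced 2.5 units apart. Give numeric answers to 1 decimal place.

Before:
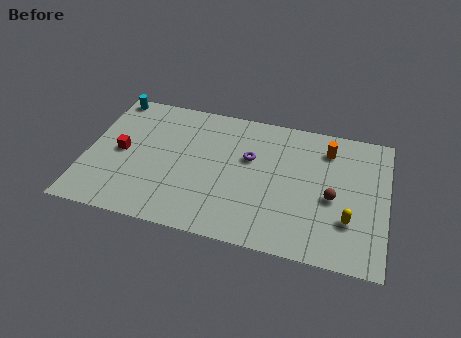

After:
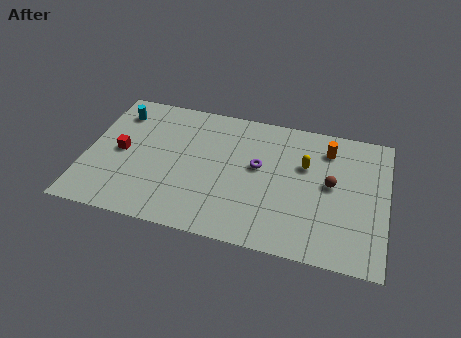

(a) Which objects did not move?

the orange cylinder and the red cube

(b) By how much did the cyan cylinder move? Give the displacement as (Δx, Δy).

(0.5, -1.1)

The cyan cylinder was at about (0.9, 8.5) and moved to about (1.4, 7.4).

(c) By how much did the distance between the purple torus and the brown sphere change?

-0.9

The distance was about 4.7 in the first image and 3.8 in the second, so they moved 0.9 units closer together.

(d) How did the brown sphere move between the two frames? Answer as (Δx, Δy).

(-0.1, 0.9)

The brown sphere started near (12.9, 4.1) and ended near (12.8, 5.0).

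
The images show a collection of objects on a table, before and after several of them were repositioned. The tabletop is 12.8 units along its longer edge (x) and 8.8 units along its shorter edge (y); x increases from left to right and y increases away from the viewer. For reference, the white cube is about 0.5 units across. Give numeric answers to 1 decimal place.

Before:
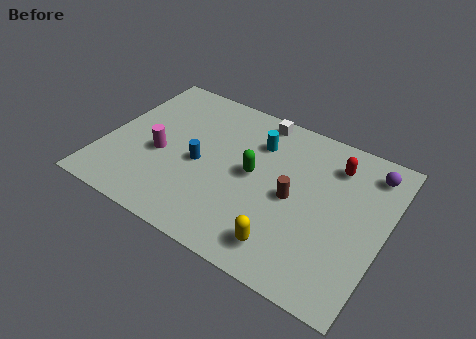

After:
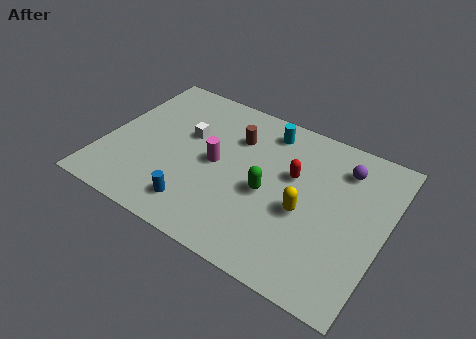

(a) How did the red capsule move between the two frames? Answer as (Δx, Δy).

(-1.7, -1.5)

The red capsule started near (10.2, 6.9) and ended near (8.5, 5.4).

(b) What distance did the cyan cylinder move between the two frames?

0.9

The cyan cylinder moved from about (6.7, 6.5) to (7.0, 7.4), a distance of √(0.3² + 0.9²) ≈ 0.9.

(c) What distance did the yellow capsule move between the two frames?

2.3

From (8.8, 1.5) to (9.3, 3.7), the yellow capsule covered √(0.5² + 2.2²) ≈ 2.3 units.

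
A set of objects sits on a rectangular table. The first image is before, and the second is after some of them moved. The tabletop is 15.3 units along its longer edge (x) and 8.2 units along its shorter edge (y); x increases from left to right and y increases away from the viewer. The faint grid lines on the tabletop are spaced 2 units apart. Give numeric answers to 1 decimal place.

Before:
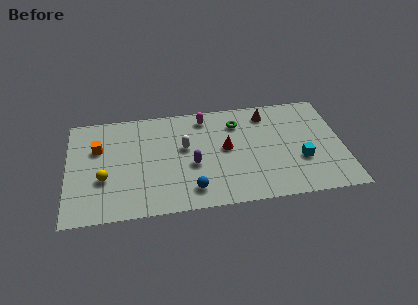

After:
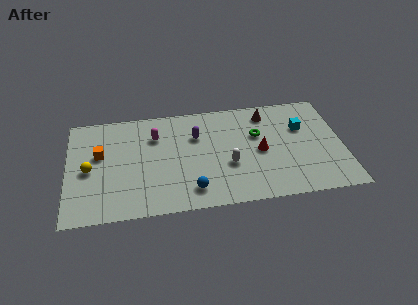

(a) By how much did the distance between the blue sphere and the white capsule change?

-0.7

They were about 3.3 units apart before and 2.6 after — 0.7 units closer together.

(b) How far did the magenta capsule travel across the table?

3.0

The magenta capsule was near (7.7, 7.0) before and (4.9, 5.9) after, so it travelled √(2.8² + 1.1²) ≈ 3.0 units.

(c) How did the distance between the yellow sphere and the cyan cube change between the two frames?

+1.1

Before: roughly 10.9 units apart; after: 12.0. That's 1.1 units further apart.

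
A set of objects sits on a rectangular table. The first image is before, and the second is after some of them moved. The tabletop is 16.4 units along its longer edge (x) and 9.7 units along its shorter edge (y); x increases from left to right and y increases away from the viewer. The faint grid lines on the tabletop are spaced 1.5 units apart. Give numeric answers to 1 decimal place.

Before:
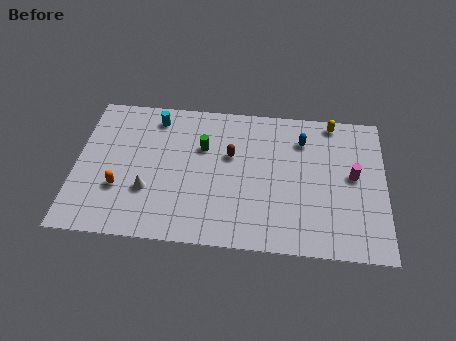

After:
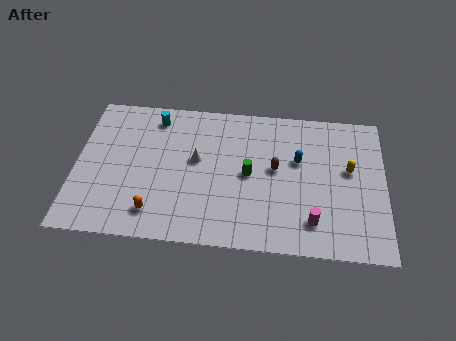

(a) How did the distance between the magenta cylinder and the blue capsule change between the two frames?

+0.6

They were about 3.5 units apart before and 4.1 after — 0.6 units further apart.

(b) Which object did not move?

the cyan cylinder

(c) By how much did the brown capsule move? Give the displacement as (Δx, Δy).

(2.4, -0.7)

From the two frames, the brown capsule sits at roughly (8.2, 6.0) before and (10.6, 5.3) after.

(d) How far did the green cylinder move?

3.0

The green cylinder moved from about (6.7, 6.4) to (9.2, 4.8), a distance of √(2.5² + 1.6²) ≈ 3.0.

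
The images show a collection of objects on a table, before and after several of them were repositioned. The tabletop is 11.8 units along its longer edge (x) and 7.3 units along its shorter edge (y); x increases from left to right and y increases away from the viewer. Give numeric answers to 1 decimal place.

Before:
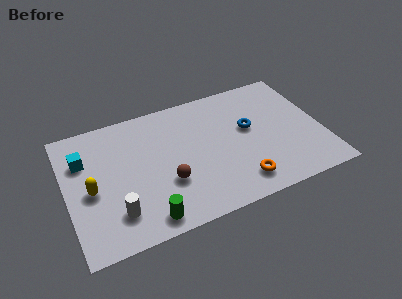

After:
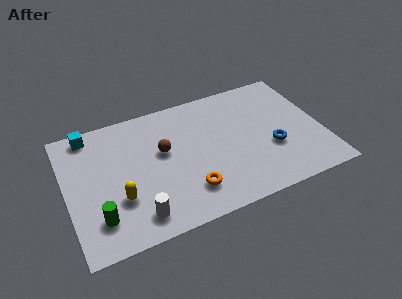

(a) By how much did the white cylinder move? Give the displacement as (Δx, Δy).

(0.9, -0.5)

From the two frames, the white cylinder sits at roughly (2.1, 1.7) before and (3.0, 1.2) after.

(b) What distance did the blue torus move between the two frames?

1.7

From (8.5, 4.2) to (9.4, 2.7), the blue torus covered √(0.9² + 1.5²) ≈ 1.7 units.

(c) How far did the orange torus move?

2.3

The orange torus was near (7.7, 1.3) before and (5.4, 1.7) after, so it travelled √(2.3² + 0.4²) ≈ 2.3 units.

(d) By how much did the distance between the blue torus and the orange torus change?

+1.1

They were about 3.0 units apart before and 4.1 after — 1.1 units further apart.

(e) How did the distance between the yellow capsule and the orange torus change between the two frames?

-3.7

The distance was about 6.9 in the first image and 3.2 in the second, so they moved 3.7 units closer together.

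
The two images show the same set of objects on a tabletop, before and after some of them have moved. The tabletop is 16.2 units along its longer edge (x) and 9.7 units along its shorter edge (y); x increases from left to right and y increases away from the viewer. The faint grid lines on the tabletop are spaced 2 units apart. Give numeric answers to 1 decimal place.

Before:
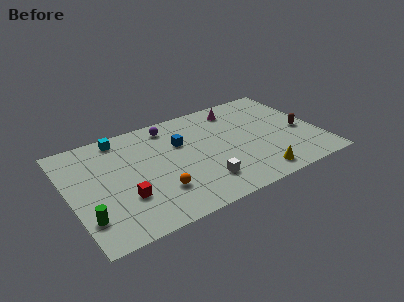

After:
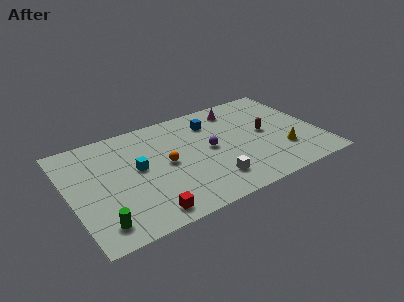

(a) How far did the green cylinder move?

1.1

From (0.8, 2.4) to (1.5, 1.6), the green cylinder covered √(0.7² + 0.8²) ≈ 1.1 units.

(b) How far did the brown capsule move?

2.4

From (15.1, 4.2) to (12.8, 5.0), the brown capsule covered √(2.3² + 0.8²) ≈ 2.4 units.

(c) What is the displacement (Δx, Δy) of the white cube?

(0.6, -0.1)

The white cube started near (8.2, 2.2) and ended near (8.8, 2.1).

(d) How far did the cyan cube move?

3.4

From (3.7, 8.6) to (4.4, 5.3), the cyan cube covered √(0.7² + 3.3²) ≈ 3.4 units.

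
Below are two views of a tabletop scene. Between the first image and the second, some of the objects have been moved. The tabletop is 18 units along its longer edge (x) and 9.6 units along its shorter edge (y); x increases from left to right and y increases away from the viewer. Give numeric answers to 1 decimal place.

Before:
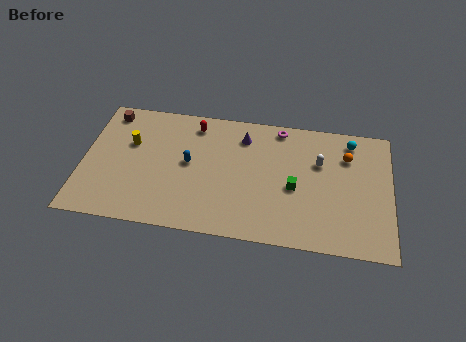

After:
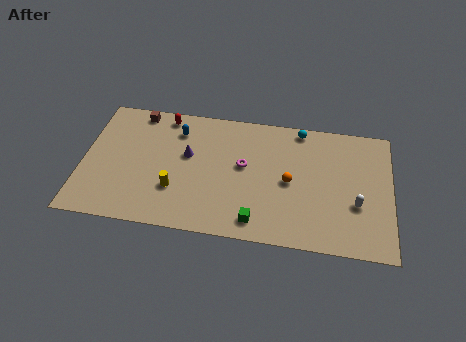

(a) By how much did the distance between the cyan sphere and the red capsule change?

-1.2

The distance was about 9.2 in the first image and 8.0 in the second, so they moved 1.2 units closer together.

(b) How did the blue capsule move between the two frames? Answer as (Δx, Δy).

(-0.8, 2.4)

From the two frames, the blue capsule sits at roughly (6.2, 5.1) before and (5.4, 7.5) after.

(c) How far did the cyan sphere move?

3.0

The cyan sphere was near (15.6, 8.2) before and (12.6, 8.7) after, so it travelled √(3.0² + 0.5²) ≈ 3.0 units.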